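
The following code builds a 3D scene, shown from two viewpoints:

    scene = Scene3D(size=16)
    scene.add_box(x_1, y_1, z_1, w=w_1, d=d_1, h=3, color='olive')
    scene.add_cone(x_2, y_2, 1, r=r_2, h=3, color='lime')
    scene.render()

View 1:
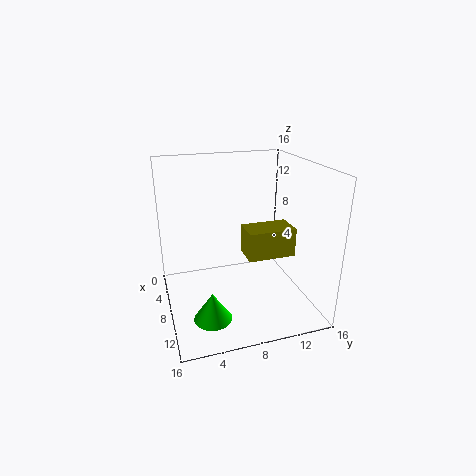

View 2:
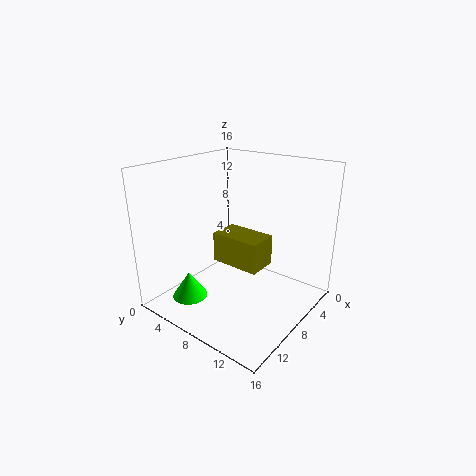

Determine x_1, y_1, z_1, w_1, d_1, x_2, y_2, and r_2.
x_1 = 9
y_1 = 8
z_1 = 7
w_1 = 3
d_1 = 5
x_2 = 12
y_2 = 4
r_2 = 2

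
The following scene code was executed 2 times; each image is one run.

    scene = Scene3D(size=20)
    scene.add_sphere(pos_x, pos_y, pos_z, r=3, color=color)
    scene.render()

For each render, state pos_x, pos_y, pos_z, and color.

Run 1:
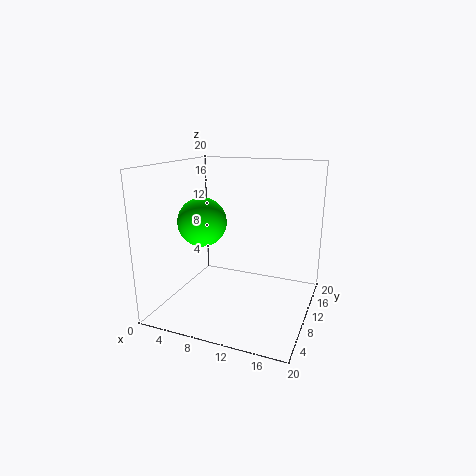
pos_x = 7.5, pos_y = 4.5, pos_z = 13.5, color = 'lime'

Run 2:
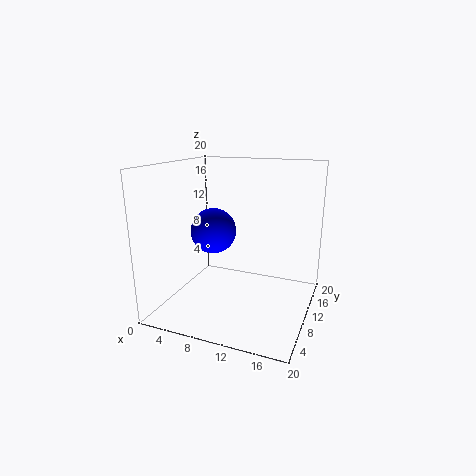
pos_x = 7.5, pos_y = 7.5, pos_z = 11.5, color = 'blue'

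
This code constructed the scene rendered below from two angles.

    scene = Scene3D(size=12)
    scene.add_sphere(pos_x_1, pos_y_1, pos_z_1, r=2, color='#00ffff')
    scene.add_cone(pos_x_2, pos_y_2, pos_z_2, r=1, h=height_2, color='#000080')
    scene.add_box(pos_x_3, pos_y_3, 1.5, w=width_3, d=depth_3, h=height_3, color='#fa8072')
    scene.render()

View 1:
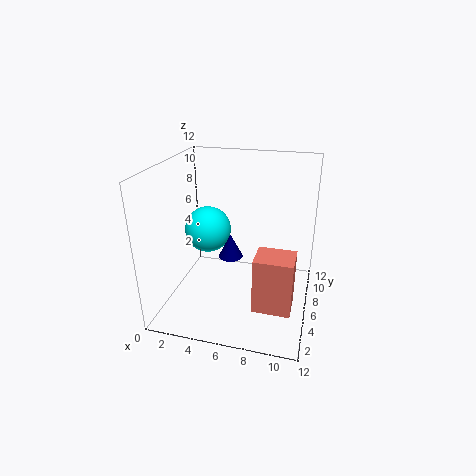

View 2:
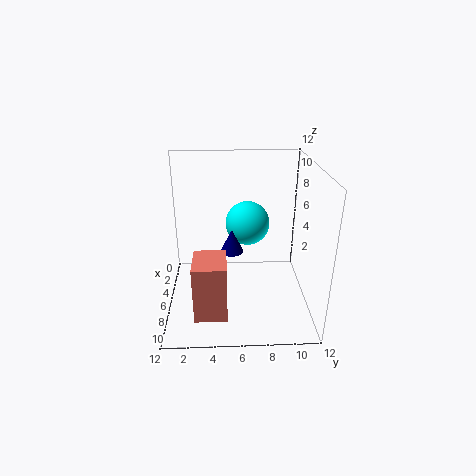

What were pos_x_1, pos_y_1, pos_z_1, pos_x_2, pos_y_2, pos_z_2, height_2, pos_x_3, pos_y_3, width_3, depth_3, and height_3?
pos_x_1 = 3; pos_y_1 = 7; pos_z_1 = 6; pos_x_2 = 5.5; pos_y_2 = 5.5; pos_z_2 = 4.5; height_2 = 2; pos_x_3 = 8; pos_y_3 = 2.5; width_3 = 3; depth_3 = 2.5; height_3 = 4.5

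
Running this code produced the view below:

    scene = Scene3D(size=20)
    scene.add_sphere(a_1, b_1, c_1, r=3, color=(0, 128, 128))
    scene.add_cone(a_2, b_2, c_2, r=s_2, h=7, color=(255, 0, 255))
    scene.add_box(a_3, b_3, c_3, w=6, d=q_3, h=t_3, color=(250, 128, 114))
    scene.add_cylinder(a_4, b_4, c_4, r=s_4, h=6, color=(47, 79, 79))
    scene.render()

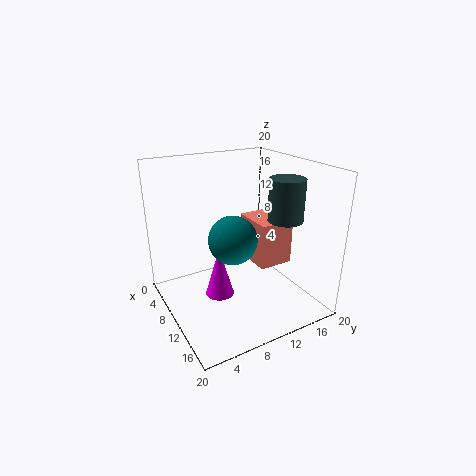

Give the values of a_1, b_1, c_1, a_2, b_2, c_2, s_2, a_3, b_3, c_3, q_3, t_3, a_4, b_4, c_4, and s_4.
a_1 = 14, b_1 = 7, c_1 = 12, a_2 = 10, b_2 = 7, c_2 = 2, s_2 = 2, a_3 = 6.5, b_3 = 12.5, c_3 = 5.5, q_3 = 5, t_3 = 6.5, a_4 = 12, b_4 = 16.5, c_4 = 12, s_4 = 2.5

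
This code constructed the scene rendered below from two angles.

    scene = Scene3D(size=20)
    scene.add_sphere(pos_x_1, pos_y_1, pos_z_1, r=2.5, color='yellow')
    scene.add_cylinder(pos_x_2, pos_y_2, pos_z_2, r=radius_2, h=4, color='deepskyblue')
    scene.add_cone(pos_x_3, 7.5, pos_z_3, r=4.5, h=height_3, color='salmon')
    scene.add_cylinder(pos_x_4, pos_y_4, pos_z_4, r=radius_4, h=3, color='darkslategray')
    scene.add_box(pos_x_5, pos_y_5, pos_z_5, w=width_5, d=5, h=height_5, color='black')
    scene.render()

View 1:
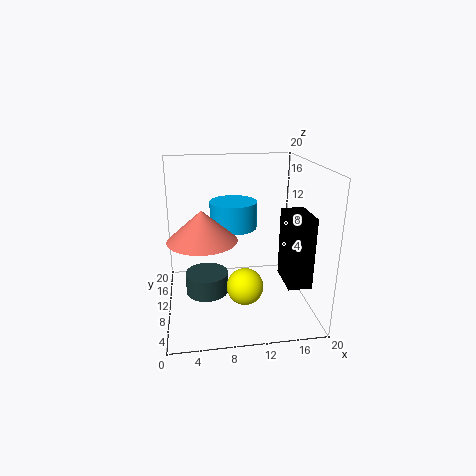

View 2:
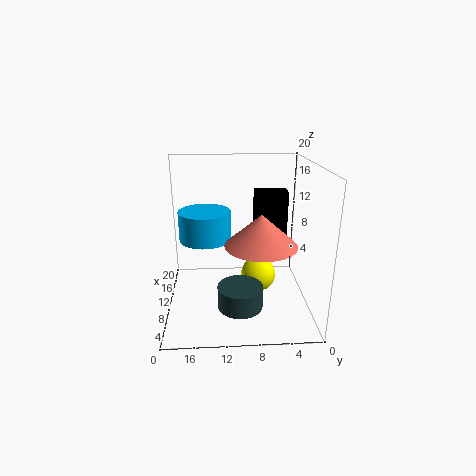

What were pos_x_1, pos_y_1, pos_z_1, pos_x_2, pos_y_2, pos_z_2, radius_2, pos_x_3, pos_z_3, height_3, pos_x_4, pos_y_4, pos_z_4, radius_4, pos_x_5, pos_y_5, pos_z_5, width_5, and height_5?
pos_x_1 = 10.5, pos_y_1 = 7, pos_z_1 = 4, pos_x_2 = 10, pos_y_2 = 14.5, pos_z_2 = 10, radius_2 = 3.5, pos_x_3 = 5, pos_z_3 = 11, height_3 = 4, pos_x_4 = 5.5, pos_y_4 = 10, pos_z_4 = 2, radius_4 = 3, pos_x_5 = 15, pos_y_5 = 2, pos_z_5 = 6, width_5 = 3, height_5 = 9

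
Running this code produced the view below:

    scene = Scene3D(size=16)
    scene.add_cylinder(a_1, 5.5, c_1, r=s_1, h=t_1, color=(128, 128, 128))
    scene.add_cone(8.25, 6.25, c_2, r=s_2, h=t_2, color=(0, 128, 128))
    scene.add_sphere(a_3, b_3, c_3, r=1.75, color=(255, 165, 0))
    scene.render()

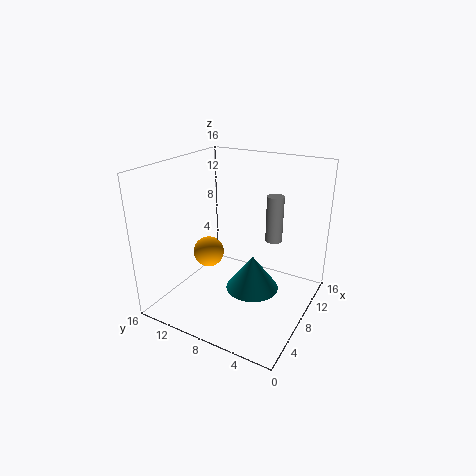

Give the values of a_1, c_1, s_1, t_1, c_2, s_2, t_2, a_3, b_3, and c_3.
a_1 = 12.25, c_1 = 6.5, s_1 = 1, t_1 = 5.5, c_2 = 2, s_2 = 3, t_2 = 4, a_3 = 7.25, b_3 = 11.5, c_3 = 5.75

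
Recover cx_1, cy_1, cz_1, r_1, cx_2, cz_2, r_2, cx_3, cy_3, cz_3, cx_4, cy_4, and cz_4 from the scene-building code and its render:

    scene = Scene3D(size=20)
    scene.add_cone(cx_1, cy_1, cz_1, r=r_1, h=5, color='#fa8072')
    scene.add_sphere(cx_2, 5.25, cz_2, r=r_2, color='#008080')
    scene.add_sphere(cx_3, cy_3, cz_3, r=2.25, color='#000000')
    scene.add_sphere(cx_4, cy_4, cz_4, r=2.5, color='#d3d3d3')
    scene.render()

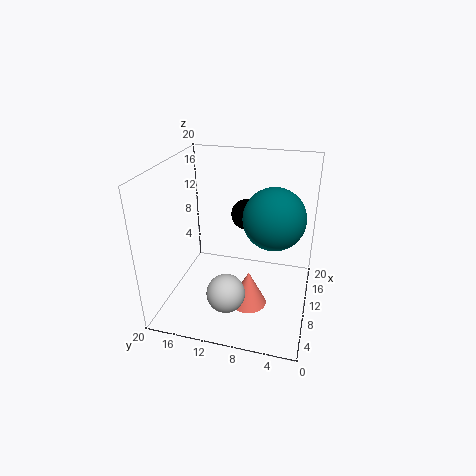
cx_1 = 7.25; cy_1 = 7.75; cz_1 = 1.5; r_1 = 2.5; cx_2 = 11; cz_2 = 13; r_2 = 4.25; cx_3 = 14.75; cy_3 = 10; cz_3 = 11.5; cx_4 = 4; cy_4 = 10; cz_4 = 5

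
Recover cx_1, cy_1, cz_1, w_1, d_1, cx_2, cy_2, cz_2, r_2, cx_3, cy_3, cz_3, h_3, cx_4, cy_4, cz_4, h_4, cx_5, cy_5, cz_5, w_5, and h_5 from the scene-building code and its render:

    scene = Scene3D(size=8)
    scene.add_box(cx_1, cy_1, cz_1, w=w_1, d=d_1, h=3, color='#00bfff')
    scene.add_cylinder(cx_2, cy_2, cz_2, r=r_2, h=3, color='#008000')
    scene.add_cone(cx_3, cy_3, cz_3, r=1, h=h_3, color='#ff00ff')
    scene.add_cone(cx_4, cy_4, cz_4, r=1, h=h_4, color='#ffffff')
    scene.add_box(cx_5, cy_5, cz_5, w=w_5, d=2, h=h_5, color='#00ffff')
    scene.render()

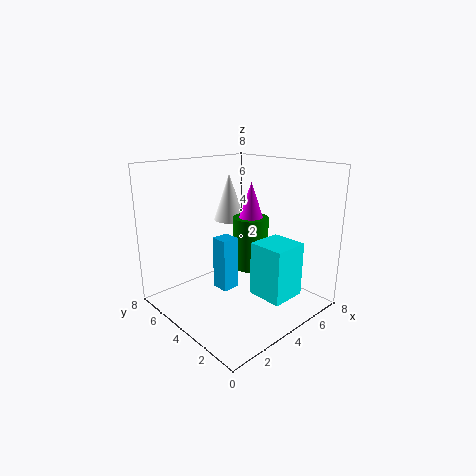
cx_1 = 3; cy_1 = 4; cz_1 = 1; w_1 = 1; d_1 = 1; cx_2 = 5; cy_2 = 4; cz_2 = 2; r_2 = 1; cx_3 = 5; cy_3 = 4; cz_3 = 4; h_3 = 3; cx_4 = 6; cy_4 = 7; cz_4 = 4; h_4 = 3; cx_5 = 4; cy_5 = 1; cz_5 = 1; w_5 = 2; h_5 = 3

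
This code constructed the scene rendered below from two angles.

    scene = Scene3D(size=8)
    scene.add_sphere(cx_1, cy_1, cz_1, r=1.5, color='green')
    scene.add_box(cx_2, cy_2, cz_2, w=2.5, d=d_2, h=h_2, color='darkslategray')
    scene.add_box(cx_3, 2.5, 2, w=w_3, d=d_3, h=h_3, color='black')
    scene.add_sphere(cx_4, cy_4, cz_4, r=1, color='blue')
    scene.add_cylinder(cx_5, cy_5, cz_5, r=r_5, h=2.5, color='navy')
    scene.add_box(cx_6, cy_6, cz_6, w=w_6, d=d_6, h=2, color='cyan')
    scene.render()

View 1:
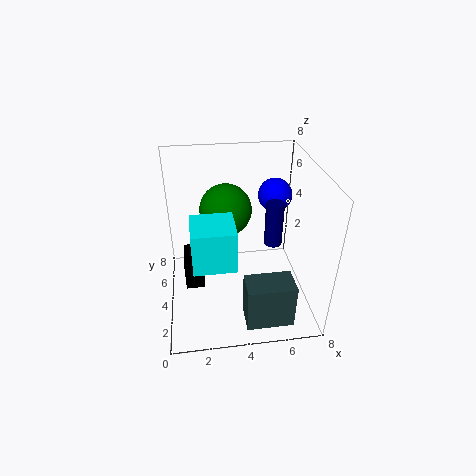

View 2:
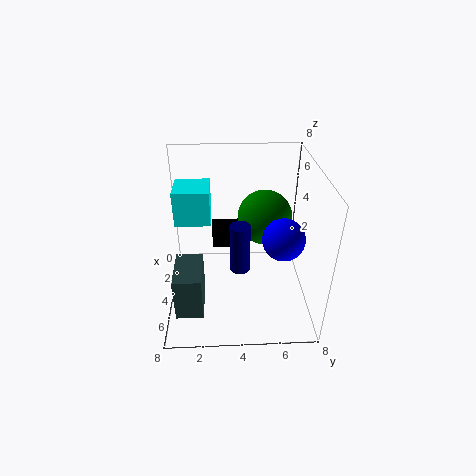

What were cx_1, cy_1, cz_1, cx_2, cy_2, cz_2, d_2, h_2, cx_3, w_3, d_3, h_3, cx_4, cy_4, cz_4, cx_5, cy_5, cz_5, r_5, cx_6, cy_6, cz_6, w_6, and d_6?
cx_1 = 3.5; cy_1 = 5.5; cz_1 = 5; cx_2 = 4; cy_2 = 0.5; cz_2 = 0.5; d_2 = 1.5; h_2 = 2.5; cx_3 = 1; w_3 = 1; d_3 = 2; h_3 = 1.5; cx_4 = 6.5; cy_4 = 6; cz_4 = 5.5; cx_5 = 6; cy_5 = 4; cz_5 = 3.5; r_5 = 0.5; cx_6 = 1.5; cy_6 = 0.5; cz_6 = 4.5; w_6 = 2; d_6 = 2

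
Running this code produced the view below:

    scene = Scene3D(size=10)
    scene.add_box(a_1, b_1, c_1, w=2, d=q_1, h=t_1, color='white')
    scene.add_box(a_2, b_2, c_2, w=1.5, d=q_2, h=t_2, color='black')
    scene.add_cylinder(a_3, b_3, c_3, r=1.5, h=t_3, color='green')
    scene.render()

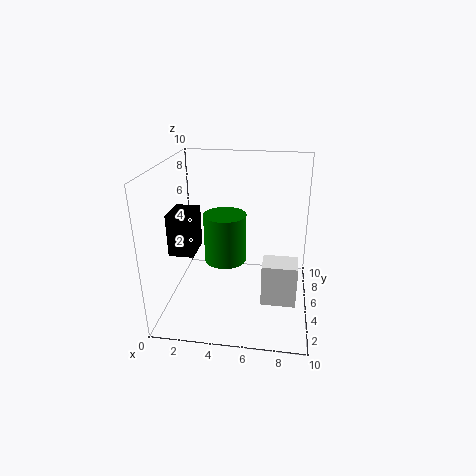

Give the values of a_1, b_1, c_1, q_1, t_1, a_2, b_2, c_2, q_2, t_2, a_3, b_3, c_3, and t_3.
a_1 = 7; b_1 = 0.5; c_1 = 3; q_1 = 1.5; t_1 = 2.5; a_2 = 1.5; b_2 = 1; c_2 = 5.5; q_2 = 2; t_2 = 2.5; a_3 = 4; b_3 = 5.5; c_3 = 3; t_3 = 3.5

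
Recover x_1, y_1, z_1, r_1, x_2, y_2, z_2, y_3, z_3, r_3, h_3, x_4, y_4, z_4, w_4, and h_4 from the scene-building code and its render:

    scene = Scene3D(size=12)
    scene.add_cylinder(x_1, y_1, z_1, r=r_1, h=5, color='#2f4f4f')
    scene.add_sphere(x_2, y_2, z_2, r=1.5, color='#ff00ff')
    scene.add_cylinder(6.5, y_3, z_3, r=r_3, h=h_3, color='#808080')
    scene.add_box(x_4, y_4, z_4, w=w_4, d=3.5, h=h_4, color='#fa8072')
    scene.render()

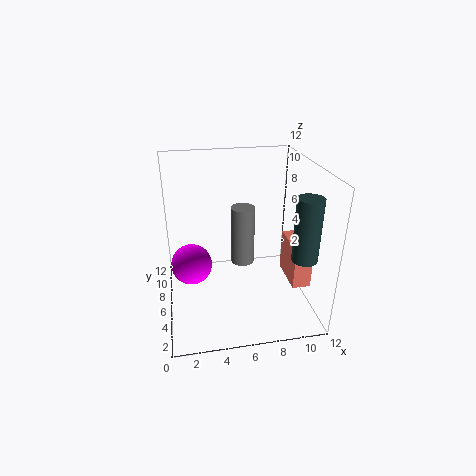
x_1 = 10.5, y_1 = 2.5, z_1 = 5.5, r_1 = 1, x_2 = 2, y_2 = 3.5, z_2 = 5.5, y_3 = 6.5, z_3 = 3.5, r_3 = 1, h_3 = 5, x_4 = 10, y_4 = 3, z_4 = 2.5, w_4 = 1.5, h_4 = 3.5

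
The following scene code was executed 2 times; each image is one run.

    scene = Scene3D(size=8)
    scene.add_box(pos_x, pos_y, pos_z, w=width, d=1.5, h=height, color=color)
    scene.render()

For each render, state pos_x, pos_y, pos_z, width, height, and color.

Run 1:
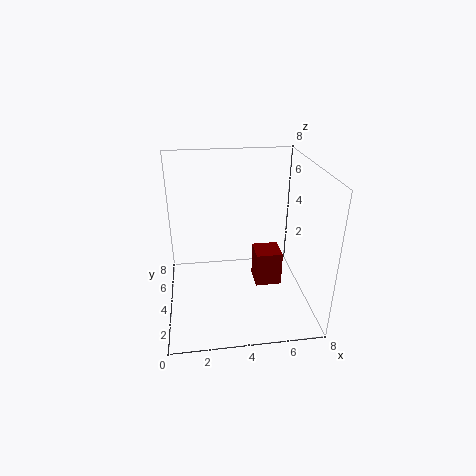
pos_x = 5; pos_y = 3.5; pos_z = 1; width = 1.5; height = 2; color = 'maroon'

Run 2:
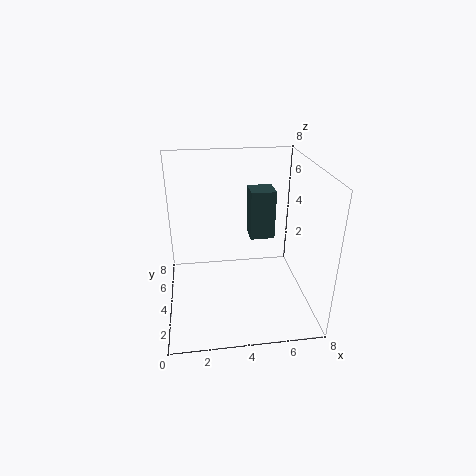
pos_x = 5; pos_y = 5.5; pos_z = 3; width = 1.5; height = 3; color = 'darkslategray'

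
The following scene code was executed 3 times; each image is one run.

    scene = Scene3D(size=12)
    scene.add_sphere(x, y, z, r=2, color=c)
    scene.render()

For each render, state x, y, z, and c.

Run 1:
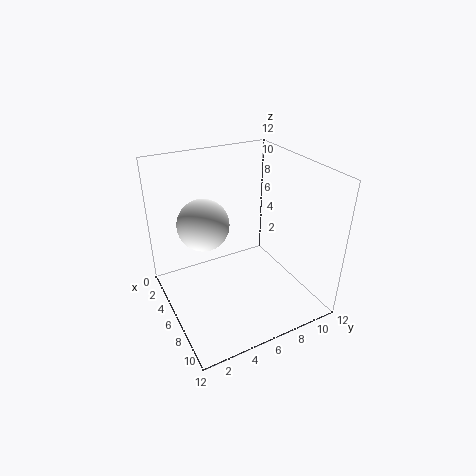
x = 6
y = 3
z = 8
c = 'white'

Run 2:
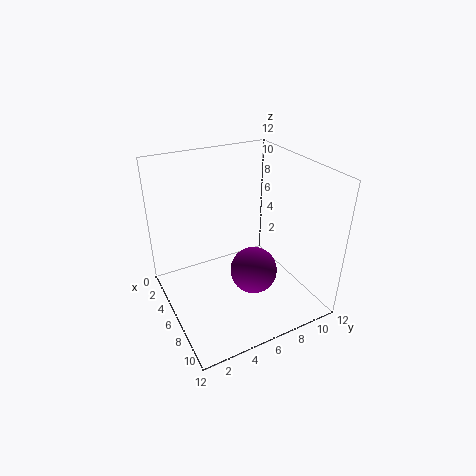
x = 7
y = 7
z = 3
c = 'purple'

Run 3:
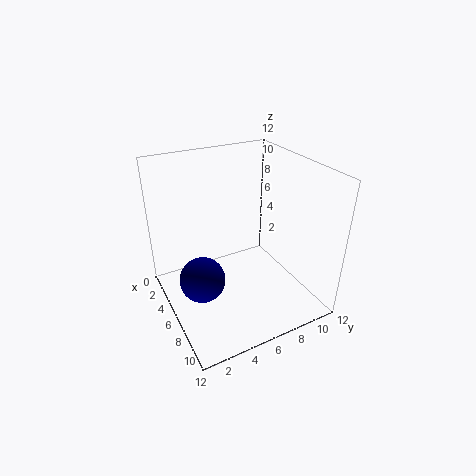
x = 5
y = 3
z = 2
c = 'navy'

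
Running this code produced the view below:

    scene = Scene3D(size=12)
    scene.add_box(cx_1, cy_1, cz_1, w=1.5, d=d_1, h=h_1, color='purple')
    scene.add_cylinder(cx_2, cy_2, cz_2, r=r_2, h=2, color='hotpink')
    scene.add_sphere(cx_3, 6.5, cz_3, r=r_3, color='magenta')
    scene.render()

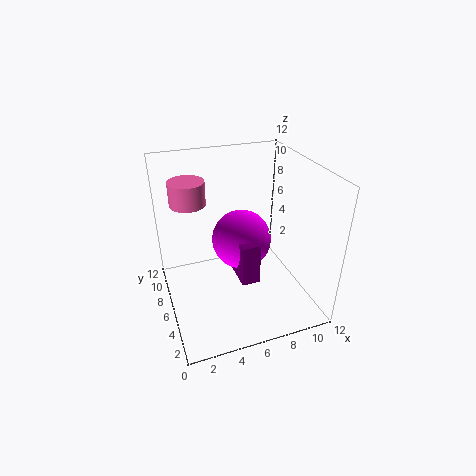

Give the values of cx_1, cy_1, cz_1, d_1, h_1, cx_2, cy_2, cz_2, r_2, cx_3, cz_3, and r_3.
cx_1 = 5.5
cy_1 = 3.5
cz_1 = 3
d_1 = 3.5
h_1 = 3.5
cx_2 = 2.5
cy_2 = 8.5
cz_2 = 8.5
r_2 = 1.5
cx_3 = 6.5
cz_3 = 5.5
r_3 = 2.5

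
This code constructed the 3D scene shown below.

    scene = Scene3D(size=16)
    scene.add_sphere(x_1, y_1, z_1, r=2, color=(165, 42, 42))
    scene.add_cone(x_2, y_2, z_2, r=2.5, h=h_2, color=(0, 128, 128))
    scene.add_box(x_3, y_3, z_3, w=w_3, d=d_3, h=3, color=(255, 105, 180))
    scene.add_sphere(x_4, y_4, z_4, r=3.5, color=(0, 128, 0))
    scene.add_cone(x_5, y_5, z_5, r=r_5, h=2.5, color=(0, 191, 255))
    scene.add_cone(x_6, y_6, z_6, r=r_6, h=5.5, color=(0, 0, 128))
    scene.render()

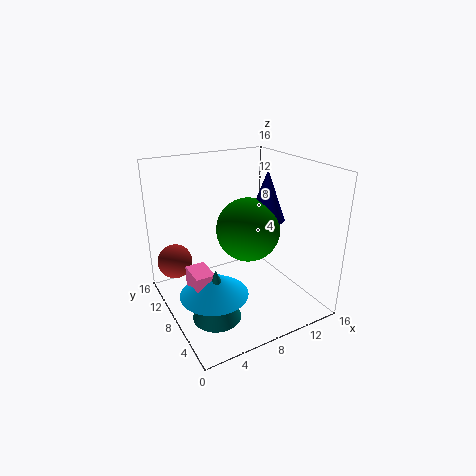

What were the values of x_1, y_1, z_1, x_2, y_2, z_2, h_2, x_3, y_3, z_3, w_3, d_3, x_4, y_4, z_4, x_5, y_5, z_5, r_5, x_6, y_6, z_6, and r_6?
x_1 = 2; y_1 = 12.5; z_1 = 4.5; x_2 = 3.5; y_2 = 4.5; z_2 = 1.5; h_2 = 5.5; x_3 = 1.5; y_3 = 4.5; z_3 = 3.5; w_3 = 2; d_3 = 3; x_4 = 9; y_4 = 7.5; z_4 = 9; x_5 = 3.5; y_5 = 5; z_5 = 4; r_5 = 3.5; x_6 = 11; y_6 = 7; z_6 = 10; r_6 = 2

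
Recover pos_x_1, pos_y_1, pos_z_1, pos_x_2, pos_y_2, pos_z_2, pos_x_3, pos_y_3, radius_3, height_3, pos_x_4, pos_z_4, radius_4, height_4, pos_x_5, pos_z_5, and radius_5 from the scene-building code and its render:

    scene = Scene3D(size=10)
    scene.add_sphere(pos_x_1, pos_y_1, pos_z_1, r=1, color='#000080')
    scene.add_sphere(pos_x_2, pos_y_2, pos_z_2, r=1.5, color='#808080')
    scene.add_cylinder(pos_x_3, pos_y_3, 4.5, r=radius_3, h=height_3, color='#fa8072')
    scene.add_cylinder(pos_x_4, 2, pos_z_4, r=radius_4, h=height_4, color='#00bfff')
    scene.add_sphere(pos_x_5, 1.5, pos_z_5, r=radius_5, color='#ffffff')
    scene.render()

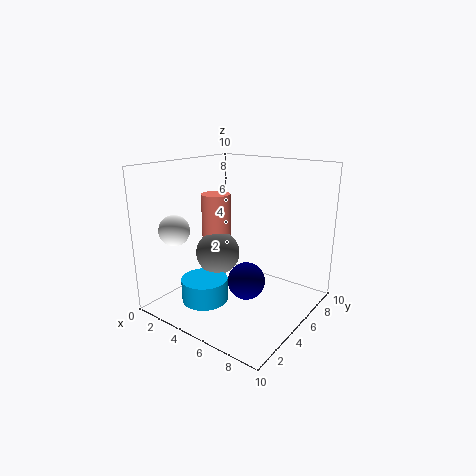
pos_x_1 = 8.5, pos_y_1 = 1, pos_z_1 = 4.5, pos_x_2 = 4, pos_y_2 = 4, pos_z_2 = 4, pos_x_3 = 3.5, pos_y_3 = 4.5, radius_3 = 1, height_3 = 3.5, pos_x_4 = 4.5, pos_z_4 = 1.5, radius_4 = 1.5, height_4 = 1.5, pos_x_5 = 2.5, pos_z_5 = 6, radius_5 = 1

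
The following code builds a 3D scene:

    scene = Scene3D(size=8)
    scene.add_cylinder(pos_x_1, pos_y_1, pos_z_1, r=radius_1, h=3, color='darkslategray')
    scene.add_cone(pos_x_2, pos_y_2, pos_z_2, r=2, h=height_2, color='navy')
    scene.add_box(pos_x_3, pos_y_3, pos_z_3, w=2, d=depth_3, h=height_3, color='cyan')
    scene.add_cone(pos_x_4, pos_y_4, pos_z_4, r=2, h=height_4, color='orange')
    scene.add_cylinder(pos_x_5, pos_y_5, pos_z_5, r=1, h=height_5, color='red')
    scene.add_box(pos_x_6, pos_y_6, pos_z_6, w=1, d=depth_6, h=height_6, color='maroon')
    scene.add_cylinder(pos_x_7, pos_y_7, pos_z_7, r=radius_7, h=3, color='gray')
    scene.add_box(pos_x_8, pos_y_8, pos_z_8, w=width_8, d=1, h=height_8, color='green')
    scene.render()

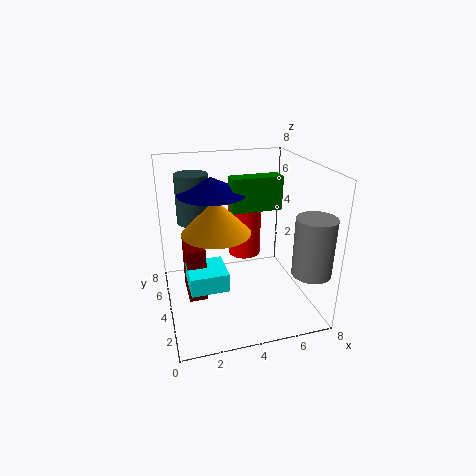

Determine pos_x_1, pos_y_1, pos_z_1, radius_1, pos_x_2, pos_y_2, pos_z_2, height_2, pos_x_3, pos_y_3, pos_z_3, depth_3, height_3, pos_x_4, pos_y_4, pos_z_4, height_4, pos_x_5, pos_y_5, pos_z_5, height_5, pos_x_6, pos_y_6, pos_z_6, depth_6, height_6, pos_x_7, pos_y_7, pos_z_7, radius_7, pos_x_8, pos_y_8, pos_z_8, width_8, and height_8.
pos_x_1 = 2; pos_y_1 = 7; pos_z_1 = 4; radius_1 = 1; pos_x_2 = 3; pos_y_2 = 6; pos_z_2 = 6; height_2 = 1; pos_x_3 = 1; pos_y_3 = 2; pos_z_3 = 2; depth_3 = 2; height_3 = 1; pos_x_4 = 3; pos_y_4 = 5; pos_z_4 = 4; height_4 = 2; pos_x_5 = 5; pos_y_5 = 6; pos_z_5 = 2; height_5 = 4; pos_x_6 = 1; pos_y_6 = 3; pos_z_6 = 1; depth_6 = 2; height_6 = 3; pos_x_7 = 7; pos_y_7 = 1; pos_z_7 = 3; radius_7 = 1; pos_x_8 = 4; pos_y_8 = 5; pos_z_8 = 5; width_8 = 3; height_8 = 2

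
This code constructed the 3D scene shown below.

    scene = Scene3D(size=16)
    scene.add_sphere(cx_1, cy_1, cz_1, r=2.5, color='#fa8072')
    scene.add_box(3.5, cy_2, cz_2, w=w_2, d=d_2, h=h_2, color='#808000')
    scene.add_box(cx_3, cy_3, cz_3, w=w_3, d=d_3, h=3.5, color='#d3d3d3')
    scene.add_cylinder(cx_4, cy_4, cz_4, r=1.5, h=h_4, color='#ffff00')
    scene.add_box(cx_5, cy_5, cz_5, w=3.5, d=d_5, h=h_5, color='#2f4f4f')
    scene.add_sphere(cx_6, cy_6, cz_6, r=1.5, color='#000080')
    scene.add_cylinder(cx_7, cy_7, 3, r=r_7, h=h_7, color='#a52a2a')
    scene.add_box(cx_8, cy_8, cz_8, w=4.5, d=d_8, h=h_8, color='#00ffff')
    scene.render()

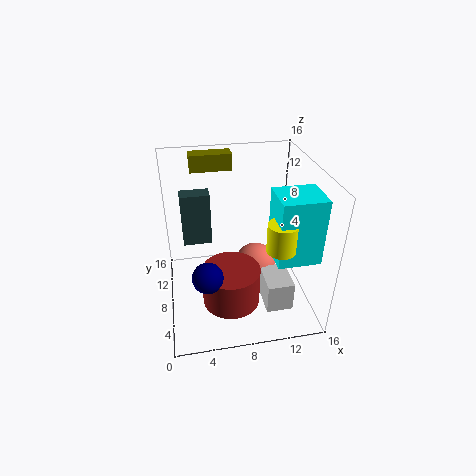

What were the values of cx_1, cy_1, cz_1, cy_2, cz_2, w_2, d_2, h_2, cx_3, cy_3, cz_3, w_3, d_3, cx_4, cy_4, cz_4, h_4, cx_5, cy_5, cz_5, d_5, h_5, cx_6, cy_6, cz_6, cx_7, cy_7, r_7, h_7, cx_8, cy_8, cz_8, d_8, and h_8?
cx_1 = 10.5, cy_1 = 9.5, cz_1 = 3, cy_2 = 14, cz_2 = 13.5, w_2 = 5, d_2 = 2, h_2 = 2, cx_3 = 10.5, cy_3 = 3.5, cz_3 = 0.5, w_3 = 3, d_3 = 4, cx_4 = 11.5, cy_4 = 3.5, cz_4 = 9, h_4 = 3, cx_5 = 2, cy_5 = 12, cz_5 = 5, d_5 = 2, h_5 = 6.5, cx_6 = 4, cy_6 = 2.5, cz_6 = 7.5, cx_7 = 6.5, cy_7 = 4, r_7 = 3, h_7 = 4, cx_8 = 11, cy_8 = 2.5, cz_8 = 7.5, d_8 = 4, h_8 = 7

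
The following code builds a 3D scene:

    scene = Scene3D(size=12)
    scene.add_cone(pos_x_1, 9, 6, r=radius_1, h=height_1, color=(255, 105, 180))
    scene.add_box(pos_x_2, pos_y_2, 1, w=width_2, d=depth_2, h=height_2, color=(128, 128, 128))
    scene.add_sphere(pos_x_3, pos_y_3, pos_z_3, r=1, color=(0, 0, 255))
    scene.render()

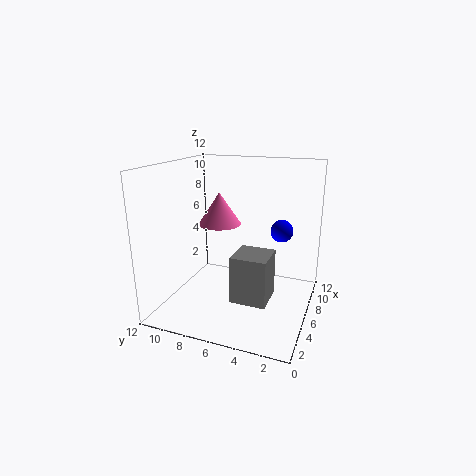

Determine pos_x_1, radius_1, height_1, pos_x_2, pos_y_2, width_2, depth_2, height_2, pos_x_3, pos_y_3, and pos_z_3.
pos_x_1 = 9
radius_1 = 2
height_1 = 3
pos_x_2 = 4
pos_y_2 = 3
width_2 = 3
depth_2 = 3
height_2 = 4
pos_x_3 = 9
pos_y_3 = 3
pos_z_3 = 6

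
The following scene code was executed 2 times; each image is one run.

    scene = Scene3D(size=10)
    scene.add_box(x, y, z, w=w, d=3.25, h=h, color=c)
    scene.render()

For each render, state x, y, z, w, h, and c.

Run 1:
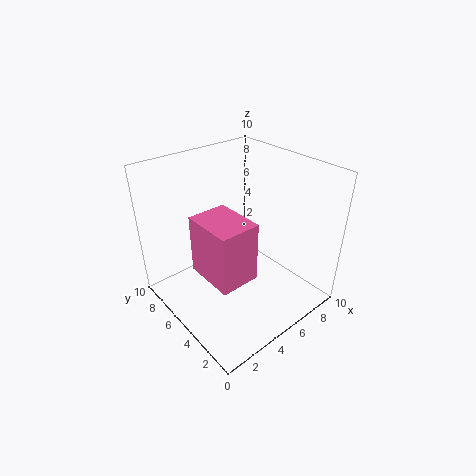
x = 1.25
y = 1.75
z = 4.25
w = 2.5
h = 3.75
c = 'hotpink'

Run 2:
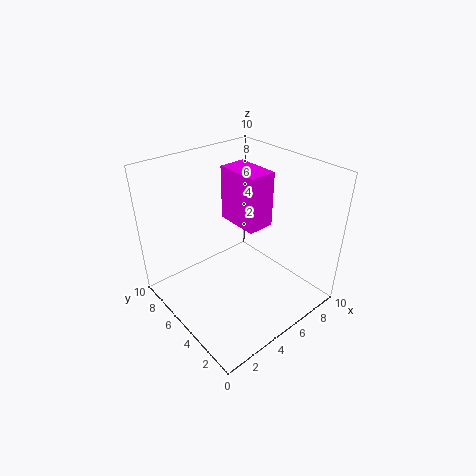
x = 5.75
y = 4.5
z = 5.25
w = 2
h = 4
c = 'magenta'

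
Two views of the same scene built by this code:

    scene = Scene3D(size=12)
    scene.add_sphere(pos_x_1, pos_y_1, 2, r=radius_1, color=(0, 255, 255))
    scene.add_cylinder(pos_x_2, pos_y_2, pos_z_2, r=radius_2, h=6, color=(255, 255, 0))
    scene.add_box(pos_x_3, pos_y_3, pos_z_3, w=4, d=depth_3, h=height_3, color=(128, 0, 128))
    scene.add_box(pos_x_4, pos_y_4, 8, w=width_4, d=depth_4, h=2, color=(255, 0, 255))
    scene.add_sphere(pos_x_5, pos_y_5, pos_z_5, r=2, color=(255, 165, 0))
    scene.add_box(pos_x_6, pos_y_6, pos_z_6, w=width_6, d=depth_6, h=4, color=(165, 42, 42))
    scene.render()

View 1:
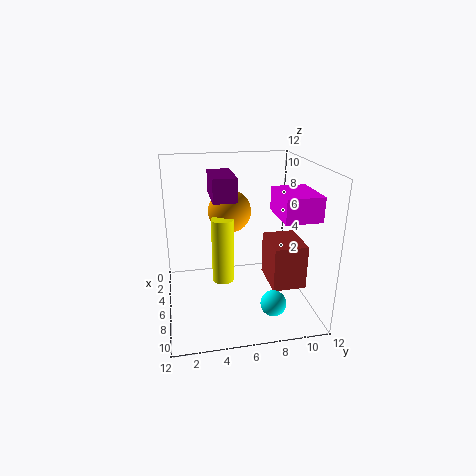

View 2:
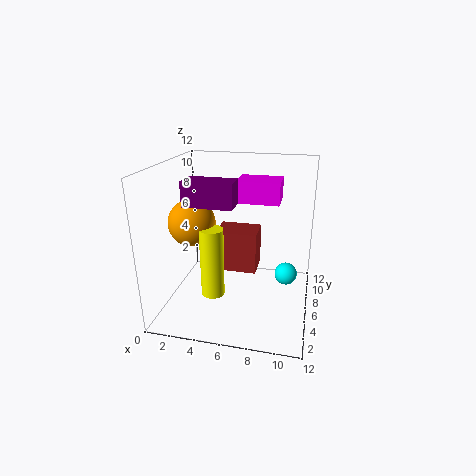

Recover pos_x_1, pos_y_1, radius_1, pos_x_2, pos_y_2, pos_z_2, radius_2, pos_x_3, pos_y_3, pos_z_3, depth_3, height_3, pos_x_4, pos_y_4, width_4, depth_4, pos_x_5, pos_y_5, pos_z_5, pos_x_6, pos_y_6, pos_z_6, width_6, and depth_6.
pos_x_1 = 10
pos_y_1 = 8
radius_1 = 1
pos_x_2 = 4
pos_y_2 = 5
pos_z_2 = 1
radius_2 = 1
pos_x_3 = 2
pos_y_3 = 4
pos_z_3 = 9
depth_3 = 2
height_3 = 2
pos_x_4 = 5
pos_y_4 = 9
width_4 = 4
depth_4 = 3
pos_x_5 = 2
pos_y_5 = 6
pos_z_5 = 7
pos_x_6 = 3
pos_y_6 = 9
pos_z_6 = 1
width_6 = 4
depth_6 = 3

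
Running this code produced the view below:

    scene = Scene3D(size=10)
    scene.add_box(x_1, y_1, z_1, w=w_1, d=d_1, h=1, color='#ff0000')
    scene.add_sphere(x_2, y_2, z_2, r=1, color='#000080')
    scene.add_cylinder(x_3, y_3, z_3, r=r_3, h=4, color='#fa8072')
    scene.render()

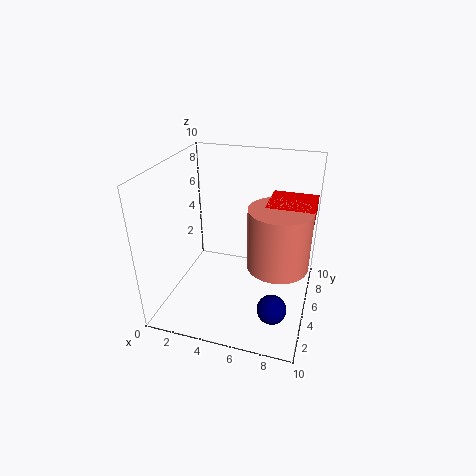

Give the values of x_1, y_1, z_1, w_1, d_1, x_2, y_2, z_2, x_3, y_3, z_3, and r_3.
x_1 = 7, y_1 = 4, z_1 = 7, w_1 = 3, d_1 = 3, x_2 = 8, y_2 = 3, z_2 = 1, x_3 = 8, y_3 = 4, z_3 = 4, r_3 = 2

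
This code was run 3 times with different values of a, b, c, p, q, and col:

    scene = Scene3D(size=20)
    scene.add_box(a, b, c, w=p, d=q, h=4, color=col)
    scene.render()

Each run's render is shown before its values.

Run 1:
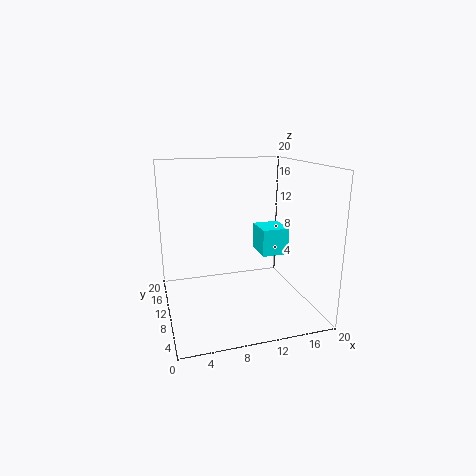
a = 14, b = 10.5, c = 6.5, p = 4, q = 4.5, col = 'cyan'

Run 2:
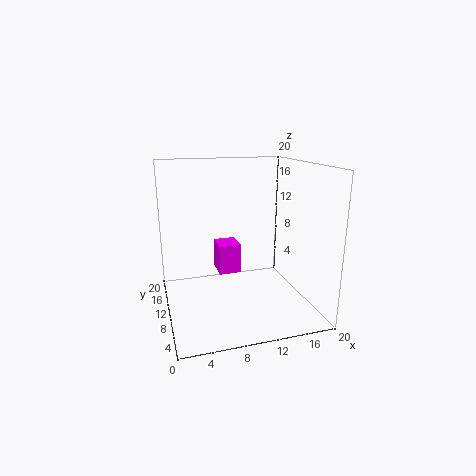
a = 7, b = 8.5, c = 5.5, p = 3, q = 3.5, col = 'magenta'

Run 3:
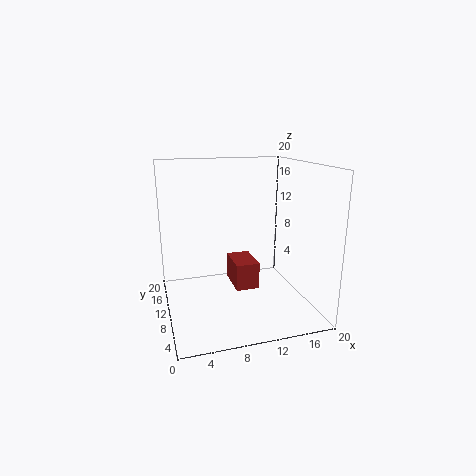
a = 10, b = 10.5, c = 1.5, p = 3.5, q = 5.5, col = 'brown'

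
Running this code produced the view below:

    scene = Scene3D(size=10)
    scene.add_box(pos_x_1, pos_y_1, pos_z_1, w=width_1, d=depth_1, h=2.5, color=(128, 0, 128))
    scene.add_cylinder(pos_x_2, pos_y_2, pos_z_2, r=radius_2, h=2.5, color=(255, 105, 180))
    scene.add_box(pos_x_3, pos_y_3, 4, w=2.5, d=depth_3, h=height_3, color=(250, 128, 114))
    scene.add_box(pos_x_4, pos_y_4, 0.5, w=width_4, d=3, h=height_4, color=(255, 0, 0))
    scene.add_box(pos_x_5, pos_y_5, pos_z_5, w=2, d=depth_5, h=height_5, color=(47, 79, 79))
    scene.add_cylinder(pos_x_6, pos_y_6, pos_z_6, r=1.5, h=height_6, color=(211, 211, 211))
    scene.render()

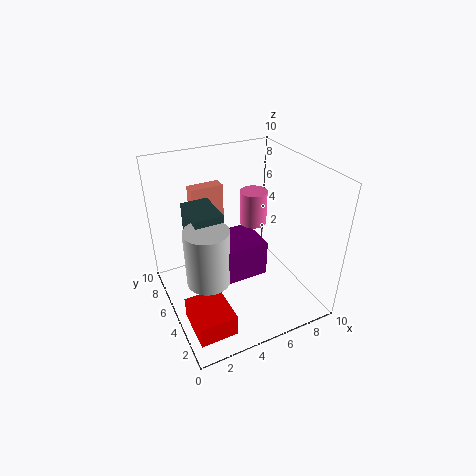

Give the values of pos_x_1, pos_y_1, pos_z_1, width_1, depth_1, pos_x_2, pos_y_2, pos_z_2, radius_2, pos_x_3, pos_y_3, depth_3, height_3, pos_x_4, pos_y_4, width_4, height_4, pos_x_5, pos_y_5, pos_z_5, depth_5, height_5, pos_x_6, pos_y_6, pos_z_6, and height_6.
pos_x_1 = 3.5
pos_y_1 = 3.5
pos_z_1 = 2.5
width_1 = 3
depth_1 = 3
pos_x_2 = 7
pos_y_2 = 6.5
pos_z_2 = 5
radius_2 = 1
pos_x_3 = 3
pos_y_3 = 8.5
depth_3 = 1
height_3 = 3.5
pos_x_4 = 0.5
pos_y_4 = 1
width_4 = 2.5
height_4 = 1.5
pos_x_5 = 2
pos_y_5 = 5
pos_z_5 = 4.5
depth_5 = 3
height_5 = 2.5
pos_x_6 = 2.5
pos_y_6 = 4.5
pos_z_6 = 2.5
height_6 = 4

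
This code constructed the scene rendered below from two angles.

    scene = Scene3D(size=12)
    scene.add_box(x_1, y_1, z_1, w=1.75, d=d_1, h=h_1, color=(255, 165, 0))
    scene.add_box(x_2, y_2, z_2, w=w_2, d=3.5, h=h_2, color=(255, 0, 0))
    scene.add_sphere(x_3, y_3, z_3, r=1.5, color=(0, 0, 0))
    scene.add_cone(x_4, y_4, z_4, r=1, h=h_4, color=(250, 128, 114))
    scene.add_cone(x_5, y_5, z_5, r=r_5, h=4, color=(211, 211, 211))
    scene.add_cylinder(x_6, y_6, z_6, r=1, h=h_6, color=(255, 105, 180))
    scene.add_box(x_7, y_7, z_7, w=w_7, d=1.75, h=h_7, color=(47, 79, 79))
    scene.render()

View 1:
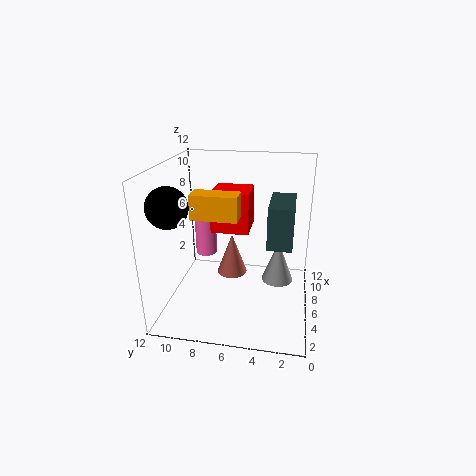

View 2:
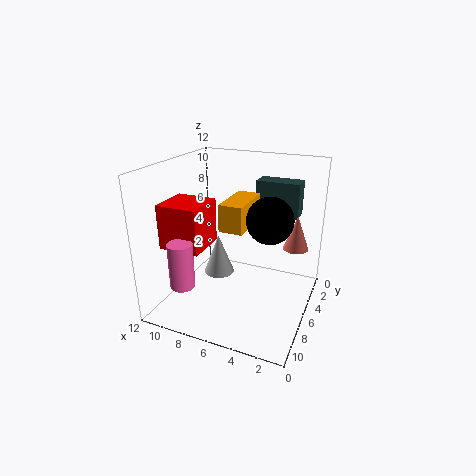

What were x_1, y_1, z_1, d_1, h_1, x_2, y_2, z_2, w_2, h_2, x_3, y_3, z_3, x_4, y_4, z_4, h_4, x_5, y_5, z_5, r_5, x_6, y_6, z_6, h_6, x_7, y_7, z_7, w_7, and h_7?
x_1 = 4.25; y_1 = 5.75; z_1 = 8; d_1 = 3.75; h_1 = 2; x_2 = 8.25; y_2 = 5.5; z_2 = 5.25; w_2 = 3.5; h_2 = 3.75; x_3 = 2; y_3 = 10.25; z_3 = 9.75; x_4 = 1.25; y_4 = 5.5; z_4 = 5.75; h_4 = 2.75; x_5 = 9.5; y_5 = 2.75; z_5 = 0.25; r_5 = 1.5; x_6 = 9.25; y_6 = 9.75; z_6 = 2.75; h_6 = 3.75; x_7 = 1.75; y_7 = 1.5; z_7 = 7.25; w_7 = 3.75; h_7 = 3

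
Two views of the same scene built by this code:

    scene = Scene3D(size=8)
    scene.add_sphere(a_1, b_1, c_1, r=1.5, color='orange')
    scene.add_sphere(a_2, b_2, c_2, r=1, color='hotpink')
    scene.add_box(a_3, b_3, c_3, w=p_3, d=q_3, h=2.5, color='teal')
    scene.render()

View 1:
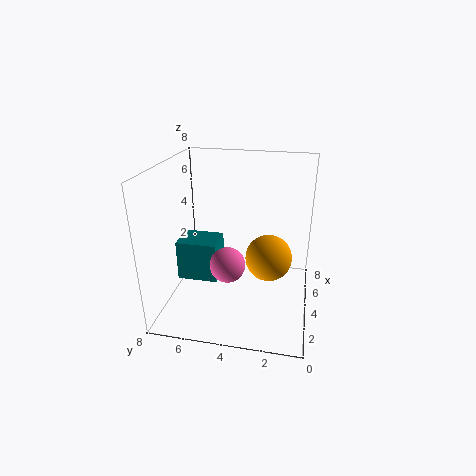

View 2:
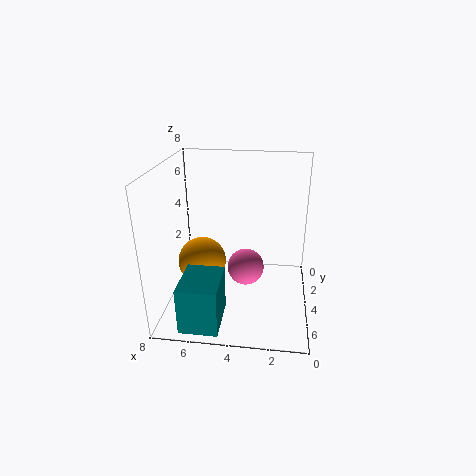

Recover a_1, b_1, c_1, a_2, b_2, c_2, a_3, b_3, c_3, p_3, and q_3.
a_1 = 6.5
b_1 = 2.5
c_1 = 1.5
a_2 = 3.5
b_2 = 4.5
c_2 = 2.5
a_3 = 4.5
b_3 = 5.5
c_3 = 0.5
p_3 = 2
q_3 = 2.5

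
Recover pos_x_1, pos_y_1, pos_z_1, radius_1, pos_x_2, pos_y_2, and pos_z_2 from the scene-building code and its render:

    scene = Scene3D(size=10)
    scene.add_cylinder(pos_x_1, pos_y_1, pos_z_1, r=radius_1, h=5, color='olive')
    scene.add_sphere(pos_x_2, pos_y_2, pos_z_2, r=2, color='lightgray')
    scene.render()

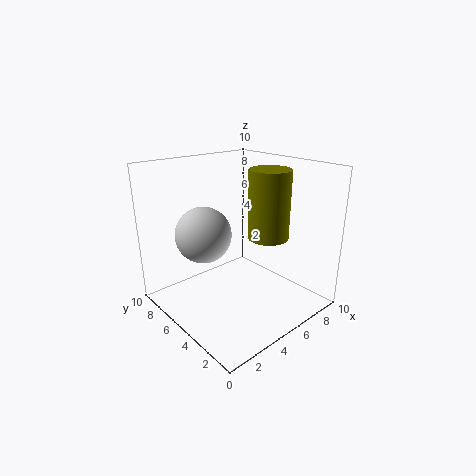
pos_x_1 = 7.5, pos_y_1 = 4.5, pos_z_1 = 4.5, radius_1 = 1.5, pos_x_2 = 3.5, pos_y_2 = 7, pos_z_2 = 5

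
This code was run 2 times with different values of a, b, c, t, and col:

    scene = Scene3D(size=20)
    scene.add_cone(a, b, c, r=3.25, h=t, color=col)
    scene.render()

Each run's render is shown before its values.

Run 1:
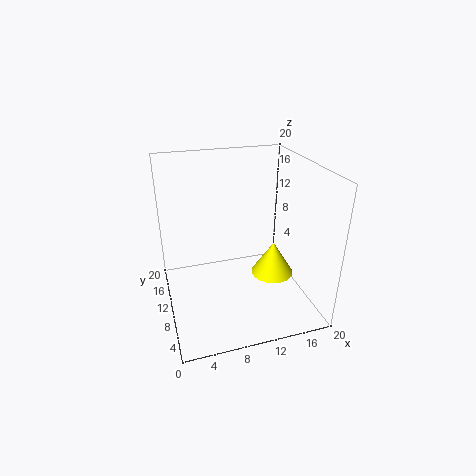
a = 16.25, b = 11.75, c = 2, t = 5.25, col = 'yellow'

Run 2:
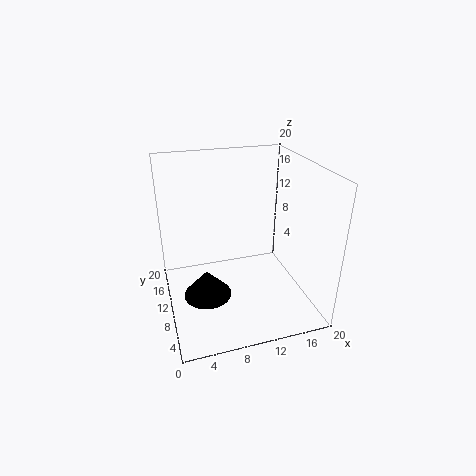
a = 5, b = 8, c = 3, t = 3.75, col = 'black'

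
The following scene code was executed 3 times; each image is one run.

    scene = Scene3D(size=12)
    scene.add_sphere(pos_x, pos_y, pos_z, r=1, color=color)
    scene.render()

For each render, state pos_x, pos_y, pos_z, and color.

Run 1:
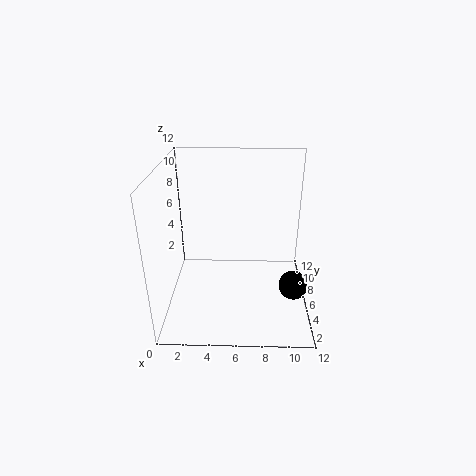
pos_x = 10
pos_y = 1
pos_z = 5
color = 'black'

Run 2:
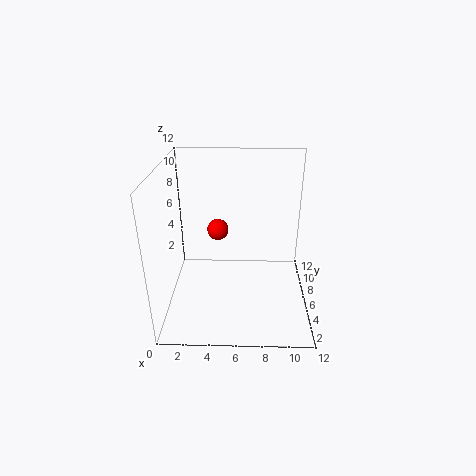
pos_x = 4
pos_y = 9.5
pos_z = 5
color = 'red'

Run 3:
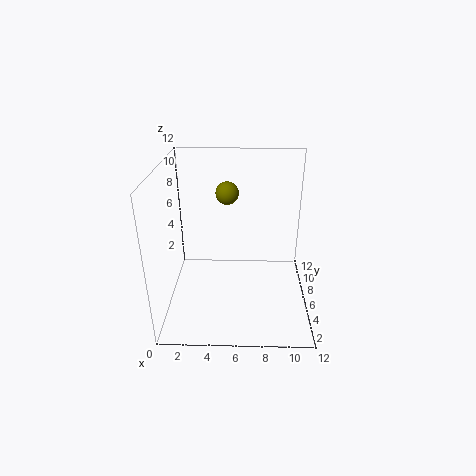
pos_x = 5
pos_y = 8.5
pos_z = 9
color = 'olive'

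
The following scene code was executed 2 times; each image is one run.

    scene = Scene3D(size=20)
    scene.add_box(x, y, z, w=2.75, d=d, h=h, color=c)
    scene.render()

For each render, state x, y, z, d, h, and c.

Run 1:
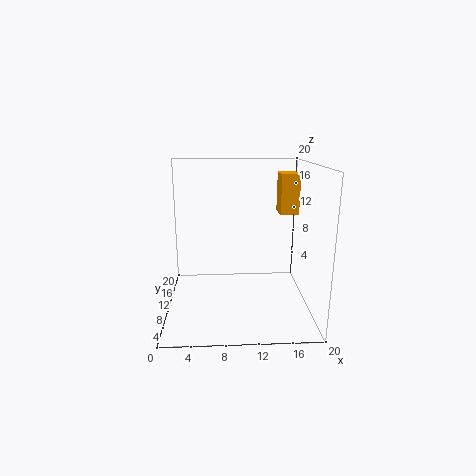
x = 16.5; y = 13.5; z = 12.25; d = 3.75; h = 6; c = 'orange'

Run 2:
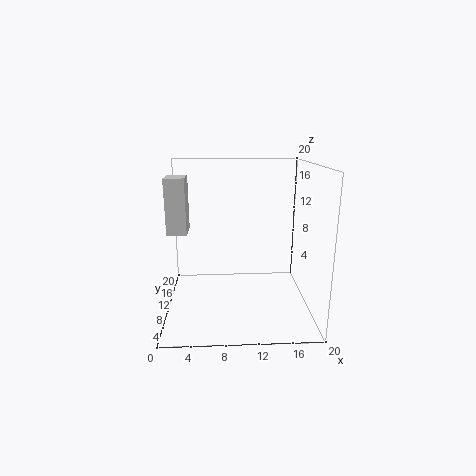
x = 0.25; y = 9.75; z = 10.5; d = 4.25; h = 7.75; c = 'lightgray'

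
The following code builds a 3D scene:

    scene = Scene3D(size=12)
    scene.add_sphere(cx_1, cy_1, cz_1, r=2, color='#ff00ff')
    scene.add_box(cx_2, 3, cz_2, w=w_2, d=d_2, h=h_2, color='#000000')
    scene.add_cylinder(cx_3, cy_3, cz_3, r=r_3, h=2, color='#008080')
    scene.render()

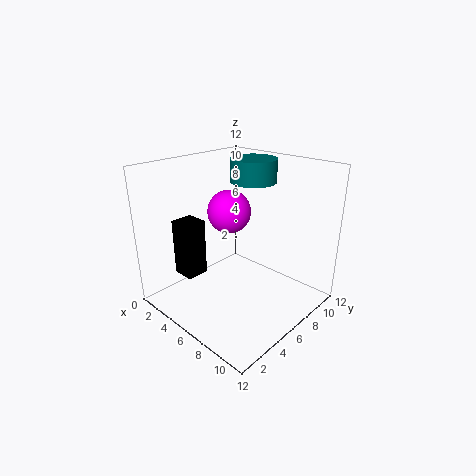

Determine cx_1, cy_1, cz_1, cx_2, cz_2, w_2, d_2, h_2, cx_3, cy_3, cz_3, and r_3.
cx_1 = 3; cy_1 = 8; cz_1 = 7; cx_2 = 1; cz_2 = 2; w_2 = 2; d_2 = 2; h_2 = 5; cx_3 = 5; cy_3 = 9; cz_3 = 10; r_3 = 2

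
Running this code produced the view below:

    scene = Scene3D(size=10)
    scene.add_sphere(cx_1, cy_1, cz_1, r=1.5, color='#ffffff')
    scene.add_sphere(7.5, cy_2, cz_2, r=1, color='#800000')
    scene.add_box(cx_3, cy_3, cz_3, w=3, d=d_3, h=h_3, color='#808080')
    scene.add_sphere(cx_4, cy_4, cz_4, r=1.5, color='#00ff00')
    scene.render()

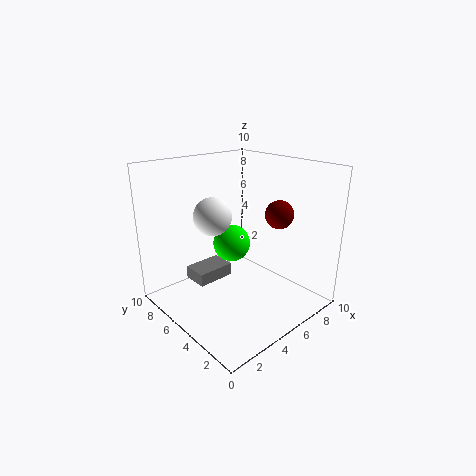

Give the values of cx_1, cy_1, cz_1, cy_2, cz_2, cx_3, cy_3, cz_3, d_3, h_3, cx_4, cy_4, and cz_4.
cx_1 = 5.5
cy_1 = 8.5
cz_1 = 5.5
cy_2 = 3.5
cz_2 = 6.5
cx_3 = 3.5
cy_3 = 7.5
cz_3 = 0.5
d_3 = 2
h_3 = 1
cx_4 = 7
cy_4 = 8
cz_4 = 3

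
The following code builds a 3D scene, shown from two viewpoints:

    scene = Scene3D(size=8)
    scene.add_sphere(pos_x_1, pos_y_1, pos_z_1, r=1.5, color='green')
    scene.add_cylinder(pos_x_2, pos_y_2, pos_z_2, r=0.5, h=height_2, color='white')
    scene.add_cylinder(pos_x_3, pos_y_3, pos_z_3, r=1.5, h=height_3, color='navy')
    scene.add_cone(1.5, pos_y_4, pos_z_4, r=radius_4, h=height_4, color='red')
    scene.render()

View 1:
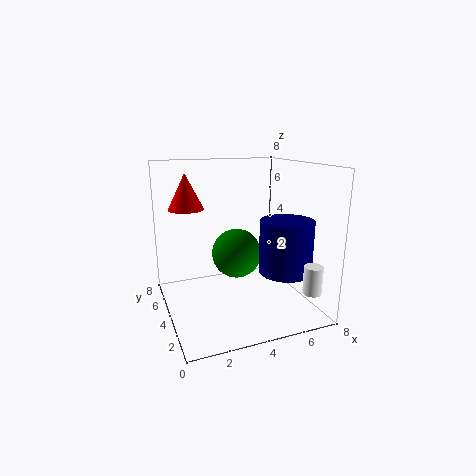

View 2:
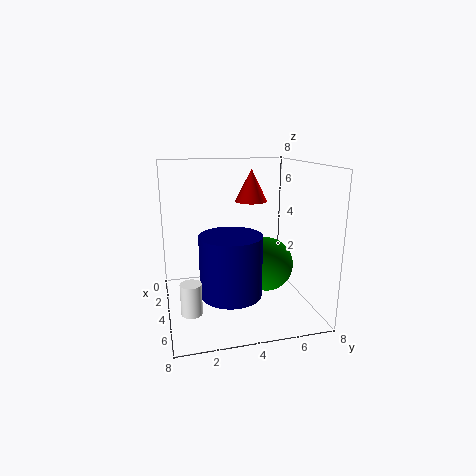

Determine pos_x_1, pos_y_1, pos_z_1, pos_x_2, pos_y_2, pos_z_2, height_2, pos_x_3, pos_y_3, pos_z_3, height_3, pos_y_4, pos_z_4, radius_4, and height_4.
pos_x_1 = 4.5; pos_y_1 = 5.5; pos_z_1 = 2.5; pos_x_2 = 7; pos_y_2 = 1; pos_z_2 = 1.5; height_2 = 1.5; pos_x_3 = 6.5; pos_y_3 = 3; pos_z_3 = 2; height_3 = 3; pos_y_4 = 5.5; pos_z_4 = 5.5; radius_4 = 1; height_4 = 2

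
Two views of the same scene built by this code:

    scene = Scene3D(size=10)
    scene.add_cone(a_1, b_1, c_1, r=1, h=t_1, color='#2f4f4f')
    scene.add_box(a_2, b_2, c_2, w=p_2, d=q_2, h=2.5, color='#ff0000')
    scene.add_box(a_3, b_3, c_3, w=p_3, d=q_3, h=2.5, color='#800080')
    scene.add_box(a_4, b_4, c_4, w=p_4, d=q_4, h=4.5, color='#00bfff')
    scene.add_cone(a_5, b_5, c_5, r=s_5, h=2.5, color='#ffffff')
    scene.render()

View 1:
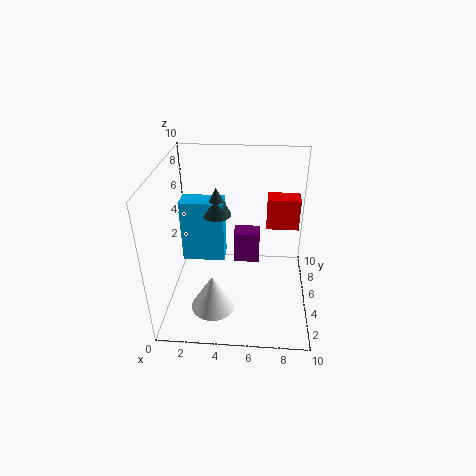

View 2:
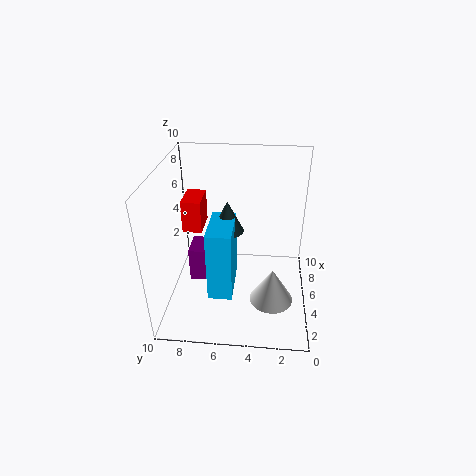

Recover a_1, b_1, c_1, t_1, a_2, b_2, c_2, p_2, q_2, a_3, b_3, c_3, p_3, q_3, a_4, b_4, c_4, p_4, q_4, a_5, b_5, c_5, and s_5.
a_1 = 3.5; b_1 = 5.5; c_1 = 6.5; t_1 = 2; a_2 = 7; b_2 = 8; c_2 = 4; p_2 = 2.5; q_2 = 1.5; a_3 = 4.5; b_3 = 7; c_3 = 1.5; p_3 = 2; q_3 = 1.5; a_4 = 1; b_4 = 5; c_4 = 3; p_4 = 3; q_4 = 1.5; a_5 = 3.5; b_5 = 2.5; c_5 = 1; s_5 = 1.5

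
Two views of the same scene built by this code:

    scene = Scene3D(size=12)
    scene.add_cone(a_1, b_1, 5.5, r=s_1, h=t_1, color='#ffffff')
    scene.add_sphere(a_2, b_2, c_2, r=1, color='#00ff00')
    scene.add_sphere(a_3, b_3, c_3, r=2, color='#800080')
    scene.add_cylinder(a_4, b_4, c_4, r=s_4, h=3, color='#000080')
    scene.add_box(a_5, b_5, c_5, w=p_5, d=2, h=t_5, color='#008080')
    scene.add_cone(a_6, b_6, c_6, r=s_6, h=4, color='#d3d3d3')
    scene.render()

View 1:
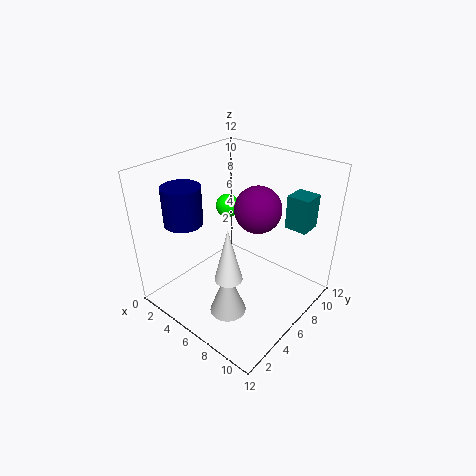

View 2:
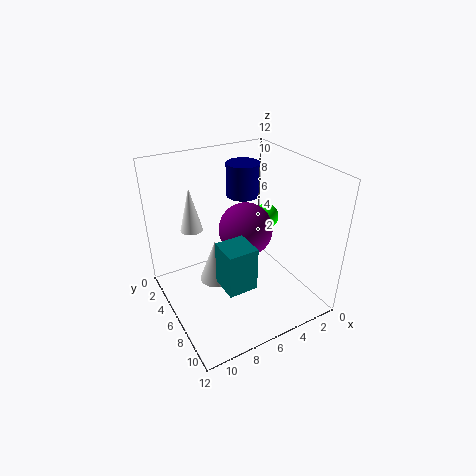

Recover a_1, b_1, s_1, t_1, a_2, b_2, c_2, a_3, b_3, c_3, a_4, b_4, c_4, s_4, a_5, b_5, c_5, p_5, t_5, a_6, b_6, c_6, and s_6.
a_1 = 8.5, b_1 = 2, s_1 = 1, t_1 = 4, a_2 = 4, b_2 = 7, c_2 = 8, a_3 = 6.5, b_3 = 8, c_3 = 8, a_4 = 3.5, b_4 = 2.5, c_4 = 8, s_4 = 1.5, a_5 = 8, b_5 = 10, c_5 = 6, p_5 = 2, t_5 = 3, a_6 = 7, b_6 = 3.5, c_6 = 0.5, s_6 = 1.5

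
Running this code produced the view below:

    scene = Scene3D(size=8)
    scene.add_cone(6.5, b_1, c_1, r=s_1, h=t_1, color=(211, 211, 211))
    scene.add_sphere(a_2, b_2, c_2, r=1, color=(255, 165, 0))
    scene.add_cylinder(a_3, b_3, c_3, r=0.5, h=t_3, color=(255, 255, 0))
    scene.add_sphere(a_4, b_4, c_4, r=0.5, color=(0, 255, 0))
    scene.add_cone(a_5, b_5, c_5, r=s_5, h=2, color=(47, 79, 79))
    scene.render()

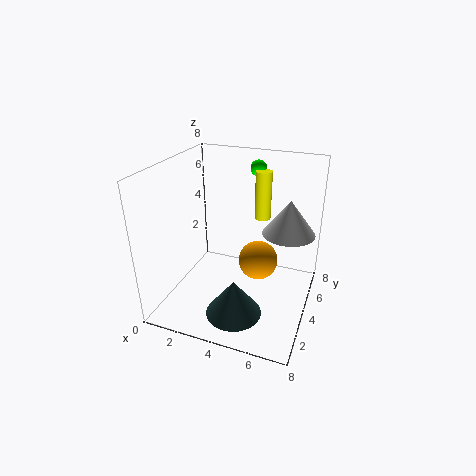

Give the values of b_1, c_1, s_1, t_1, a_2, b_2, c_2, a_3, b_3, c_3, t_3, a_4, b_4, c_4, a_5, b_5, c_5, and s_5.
b_1 = 5.5; c_1 = 4; s_1 = 1.5; t_1 = 2; a_2 = 5.5; b_2 = 3; c_2 = 3.5; a_3 = 4.5; b_3 = 7; c_3 = 4; t_3 = 3; a_4 = 4; b_4 = 7.5; c_4 = 7; a_5 = 4.5; b_5 = 2; c_5 = 0.5; s_5 = 1.5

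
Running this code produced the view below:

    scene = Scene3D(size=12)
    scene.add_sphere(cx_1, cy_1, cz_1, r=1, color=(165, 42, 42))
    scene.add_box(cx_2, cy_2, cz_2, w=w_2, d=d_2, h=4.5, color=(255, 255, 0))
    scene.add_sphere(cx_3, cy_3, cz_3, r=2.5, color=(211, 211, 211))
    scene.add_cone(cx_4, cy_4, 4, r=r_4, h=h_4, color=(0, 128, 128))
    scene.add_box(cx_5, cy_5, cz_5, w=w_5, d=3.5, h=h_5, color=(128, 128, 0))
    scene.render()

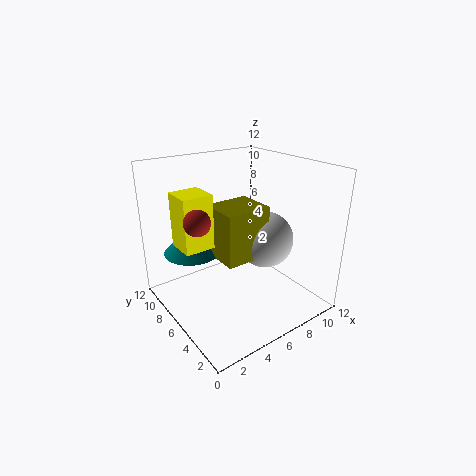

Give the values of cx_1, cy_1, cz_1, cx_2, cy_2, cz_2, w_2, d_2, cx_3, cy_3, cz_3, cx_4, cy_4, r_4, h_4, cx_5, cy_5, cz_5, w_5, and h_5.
cx_1 = 2
cy_1 = 5.5
cz_1 = 8.5
cx_2 = 1.5
cy_2 = 6.5
cz_2 = 5.5
w_2 = 2.5
d_2 = 2.5
cx_3 = 9
cy_3 = 6
cz_3 = 5
cx_4 = 3.5
cy_4 = 9.5
r_4 = 2.5
h_4 = 2.5
cx_5 = 4.5
cy_5 = 5
cz_5 = 4
w_5 = 4
h_5 = 4.5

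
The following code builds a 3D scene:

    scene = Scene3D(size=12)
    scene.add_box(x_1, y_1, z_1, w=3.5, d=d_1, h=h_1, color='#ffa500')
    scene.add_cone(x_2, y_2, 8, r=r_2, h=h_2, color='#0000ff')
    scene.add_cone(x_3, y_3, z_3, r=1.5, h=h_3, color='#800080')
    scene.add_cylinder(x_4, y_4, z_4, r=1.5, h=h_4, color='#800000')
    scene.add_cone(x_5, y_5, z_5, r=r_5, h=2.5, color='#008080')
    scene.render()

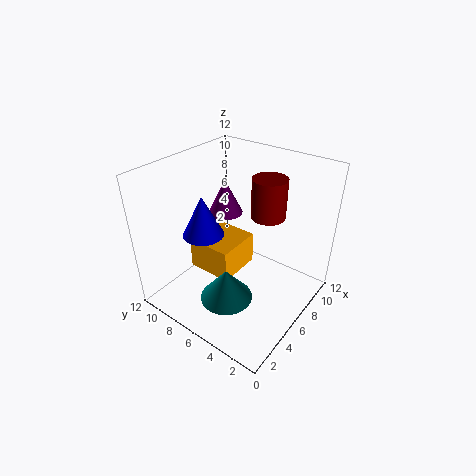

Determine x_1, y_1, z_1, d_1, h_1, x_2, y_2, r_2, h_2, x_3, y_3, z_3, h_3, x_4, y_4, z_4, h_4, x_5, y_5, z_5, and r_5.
x_1 = 2.5
y_1 = 4.5
z_1 = 4.5
d_1 = 3.5
h_1 = 2.5
x_2 = 2.5
y_2 = 6.5
r_2 = 1.5
h_2 = 3
x_3 = 7.5
y_3 = 8.5
z_3 = 7
h_3 = 3
x_4 = 9
y_4 = 5
z_4 = 7
h_4 = 3.5
x_5 = 2.5
y_5 = 4.5
z_5 = 3
r_5 = 2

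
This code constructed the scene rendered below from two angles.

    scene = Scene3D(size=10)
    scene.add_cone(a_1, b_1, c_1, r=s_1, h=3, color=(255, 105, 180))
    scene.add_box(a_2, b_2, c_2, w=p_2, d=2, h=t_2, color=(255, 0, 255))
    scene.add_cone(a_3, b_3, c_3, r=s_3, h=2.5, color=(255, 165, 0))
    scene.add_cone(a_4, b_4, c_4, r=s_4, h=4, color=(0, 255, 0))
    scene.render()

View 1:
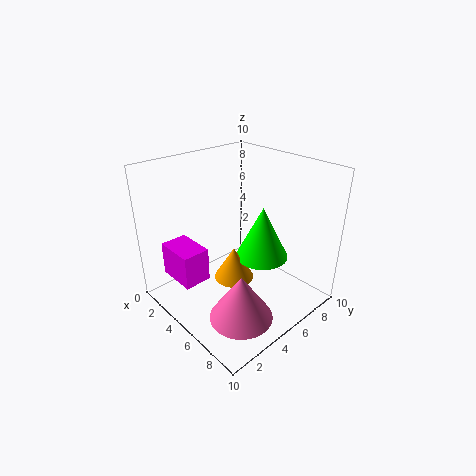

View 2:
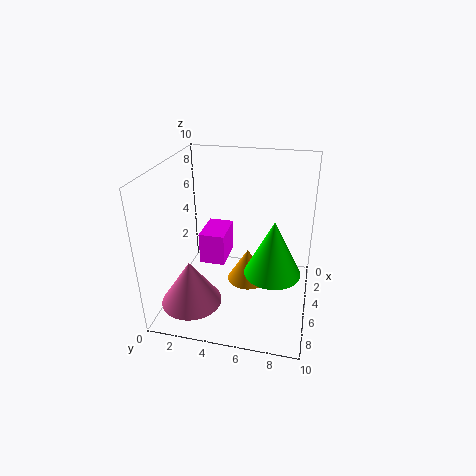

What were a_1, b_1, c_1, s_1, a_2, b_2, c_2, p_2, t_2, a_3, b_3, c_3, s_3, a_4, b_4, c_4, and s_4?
a_1 = 8
b_1 = 2.5
c_1 = 1.5
s_1 = 2
a_2 = 0.5
b_2 = 1.5
c_2 = 1.5
p_2 = 3
t_2 = 2.5
a_3 = 4
b_3 = 5.5
c_3 = 1
s_3 = 1.5
a_4 = 5
b_4 = 7.5
c_4 = 2.5
s_4 = 2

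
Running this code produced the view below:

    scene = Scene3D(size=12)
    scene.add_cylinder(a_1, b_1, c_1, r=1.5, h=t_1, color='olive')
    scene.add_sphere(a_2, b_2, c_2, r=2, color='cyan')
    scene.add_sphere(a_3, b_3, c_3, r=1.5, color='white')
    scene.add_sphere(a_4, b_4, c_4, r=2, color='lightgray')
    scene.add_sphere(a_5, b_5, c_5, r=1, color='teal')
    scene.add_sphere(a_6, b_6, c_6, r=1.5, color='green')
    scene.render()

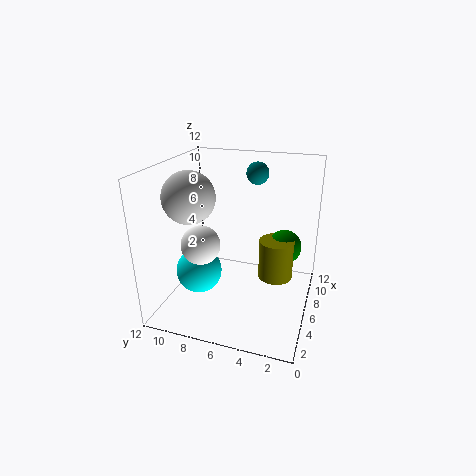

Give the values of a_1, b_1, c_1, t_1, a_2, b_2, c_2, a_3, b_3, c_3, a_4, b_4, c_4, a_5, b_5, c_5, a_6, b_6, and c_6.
a_1 = 7.5; b_1 = 3; c_1 = 2; t_1 = 3.5; a_2 = 5.5; b_2 = 9.5; c_2 = 2.5; a_3 = 3; b_3 = 8; c_3 = 6.5; a_4 = 3.5; b_4 = 9; c_4 = 10; a_5 = 10; b_5 = 5.5; c_5 = 10.5; a_6 = 8.5; b_6 = 2.5; c_6 = 4.5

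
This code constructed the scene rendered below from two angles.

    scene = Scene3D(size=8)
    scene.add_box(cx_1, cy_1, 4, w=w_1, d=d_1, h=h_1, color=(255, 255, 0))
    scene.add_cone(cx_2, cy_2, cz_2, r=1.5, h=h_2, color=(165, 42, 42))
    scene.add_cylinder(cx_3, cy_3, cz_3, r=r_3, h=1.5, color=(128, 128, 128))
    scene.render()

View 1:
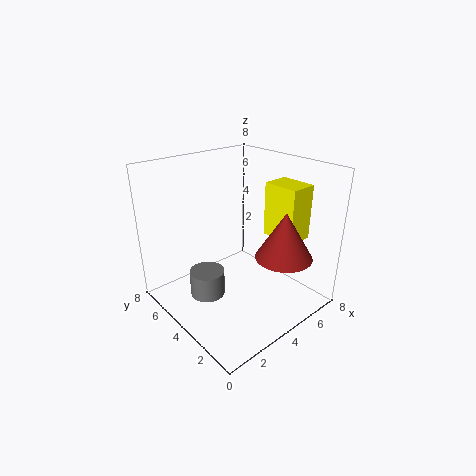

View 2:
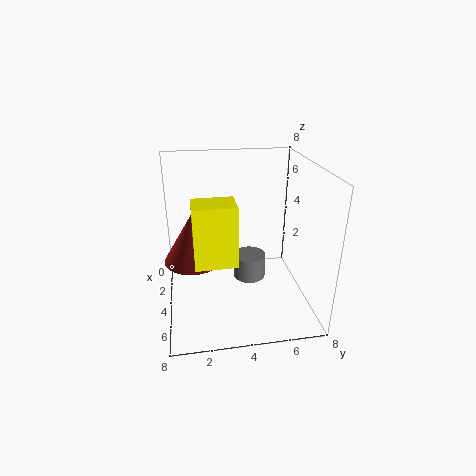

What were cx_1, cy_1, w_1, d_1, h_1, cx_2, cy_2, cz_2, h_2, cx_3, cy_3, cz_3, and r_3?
cx_1 = 5.5
cy_1 = 1.5
w_1 = 1.5
d_1 = 2
h_1 = 3
cx_2 = 5
cy_2 = 1.5
cz_2 = 3.5
h_2 = 2.5
cx_3 = 2.5
cy_3 = 5
cz_3 = 0.5
r_3 = 1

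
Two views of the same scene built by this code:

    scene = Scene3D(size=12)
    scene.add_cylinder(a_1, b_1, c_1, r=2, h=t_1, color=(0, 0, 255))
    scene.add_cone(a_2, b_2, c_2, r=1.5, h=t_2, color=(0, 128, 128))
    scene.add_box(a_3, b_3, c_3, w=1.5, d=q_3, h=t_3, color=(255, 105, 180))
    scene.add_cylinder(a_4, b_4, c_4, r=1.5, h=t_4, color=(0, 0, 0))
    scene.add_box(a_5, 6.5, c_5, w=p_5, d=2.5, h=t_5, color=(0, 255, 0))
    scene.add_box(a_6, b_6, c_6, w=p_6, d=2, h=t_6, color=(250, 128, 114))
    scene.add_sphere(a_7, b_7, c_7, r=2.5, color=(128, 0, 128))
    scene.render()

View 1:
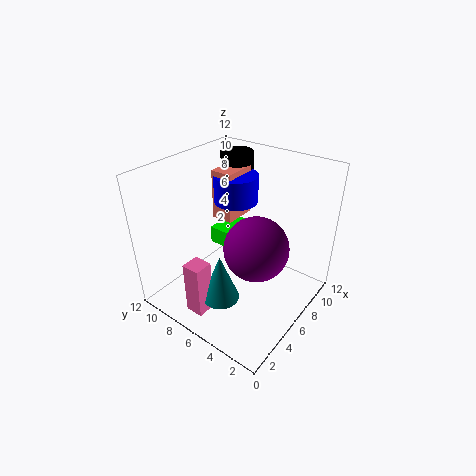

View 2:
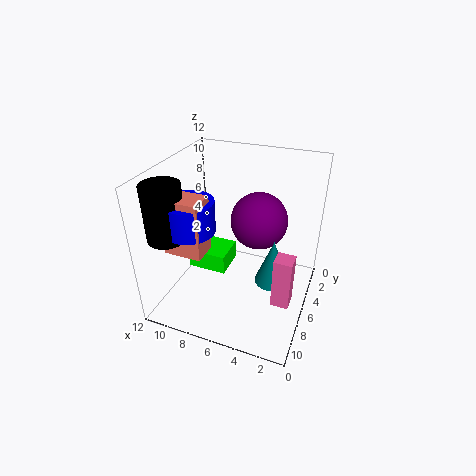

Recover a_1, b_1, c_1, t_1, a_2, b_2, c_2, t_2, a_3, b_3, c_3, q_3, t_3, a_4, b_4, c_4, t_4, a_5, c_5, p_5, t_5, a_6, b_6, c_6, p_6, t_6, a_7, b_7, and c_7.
a_1 = 9
b_1 = 8.5
c_1 = 7.5
t_1 = 2.5
a_2 = 3
b_2 = 5.5
c_2 = 2
t_2 = 4
a_3 = 1
b_3 = 6
c_3 = 1
q_3 = 1.5
t_3 = 4.5
a_4 = 10.5
b_4 = 9.5
c_4 = 7
t_4 = 4.5
a_5 = 6
c_5 = 4.5
p_5 = 3
t_5 = 1.5
a_6 = 7.5
b_6 = 8
c_6 = 6
p_6 = 3
t_6 = 4.5
a_7 = 5
b_7 = 3.5
c_7 = 6.5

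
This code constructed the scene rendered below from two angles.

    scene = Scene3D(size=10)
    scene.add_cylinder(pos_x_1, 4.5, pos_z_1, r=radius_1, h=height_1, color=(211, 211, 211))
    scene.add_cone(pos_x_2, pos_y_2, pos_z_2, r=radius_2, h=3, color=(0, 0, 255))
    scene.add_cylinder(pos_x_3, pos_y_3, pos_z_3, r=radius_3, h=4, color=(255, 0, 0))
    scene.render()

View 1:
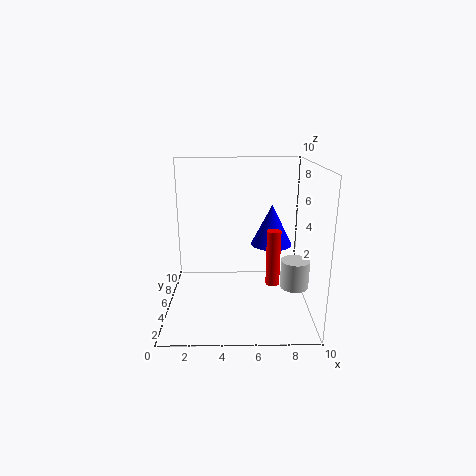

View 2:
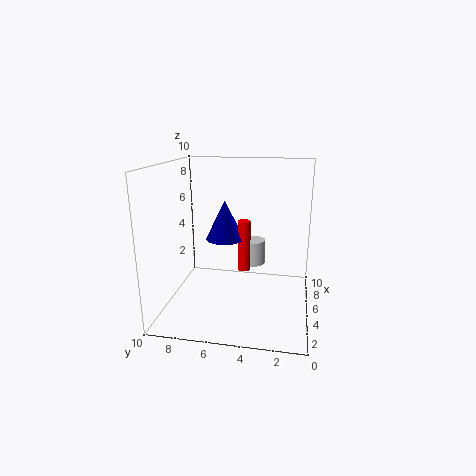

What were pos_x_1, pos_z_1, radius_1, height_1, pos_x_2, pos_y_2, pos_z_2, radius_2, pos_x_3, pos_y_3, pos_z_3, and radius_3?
pos_x_1 = 9, pos_z_1 = 1.5, radius_1 = 1, height_1 = 2, pos_x_2 = 7.5, pos_y_2 = 6.5, pos_z_2 = 4, radius_2 = 1.5, pos_x_3 = 7.5, pos_y_3 = 5, pos_z_3 = 1.5, radius_3 = 0.5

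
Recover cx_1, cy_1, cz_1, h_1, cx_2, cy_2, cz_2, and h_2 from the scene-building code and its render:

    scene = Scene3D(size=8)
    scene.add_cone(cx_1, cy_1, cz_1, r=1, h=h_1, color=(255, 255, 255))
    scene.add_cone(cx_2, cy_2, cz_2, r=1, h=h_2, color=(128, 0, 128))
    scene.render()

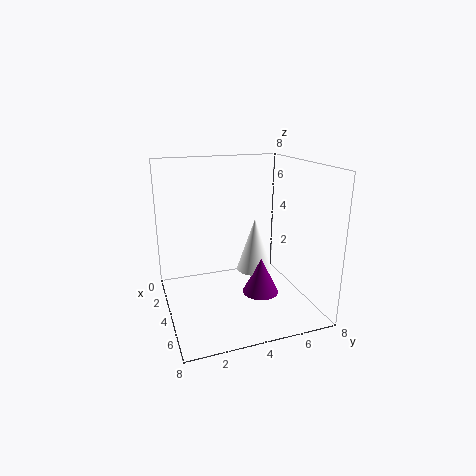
cx_1 = 4; cy_1 = 5; cz_1 = 2; h_1 = 3; cx_2 = 5; cy_2 = 5; cz_2 = 1; h_2 = 2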